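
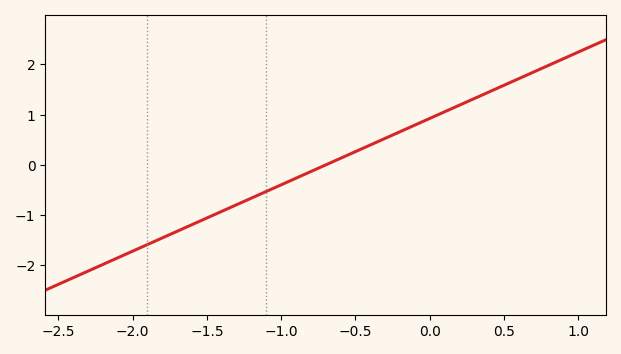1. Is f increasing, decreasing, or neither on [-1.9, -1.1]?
increasing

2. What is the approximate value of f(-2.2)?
-2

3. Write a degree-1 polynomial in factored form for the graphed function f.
y = 1.32(x + 0.7)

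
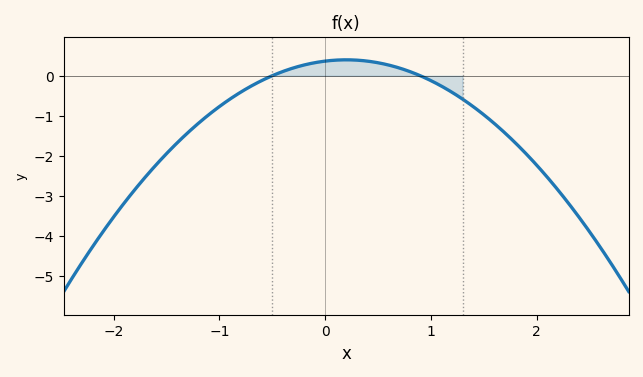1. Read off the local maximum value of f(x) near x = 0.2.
0.397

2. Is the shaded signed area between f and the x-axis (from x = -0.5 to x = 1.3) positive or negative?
positive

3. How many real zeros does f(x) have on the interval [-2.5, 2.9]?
2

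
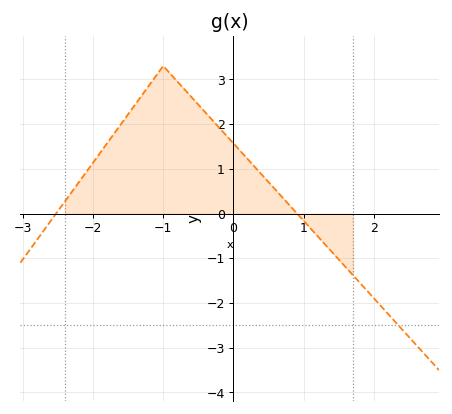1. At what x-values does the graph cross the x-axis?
-2.52, 0.905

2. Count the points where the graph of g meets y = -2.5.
1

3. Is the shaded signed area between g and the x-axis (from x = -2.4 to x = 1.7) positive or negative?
positive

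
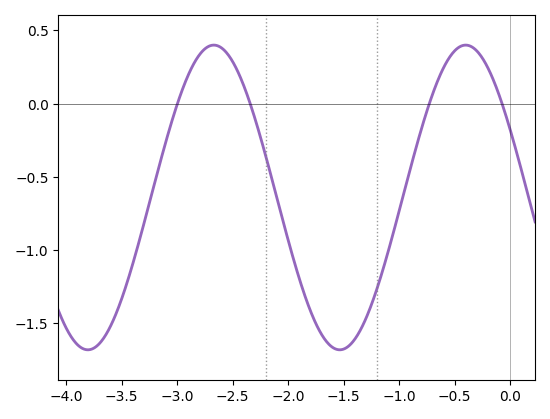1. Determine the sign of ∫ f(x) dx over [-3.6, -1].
negative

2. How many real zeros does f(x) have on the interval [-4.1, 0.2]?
4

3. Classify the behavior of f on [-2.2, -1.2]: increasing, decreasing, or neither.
neither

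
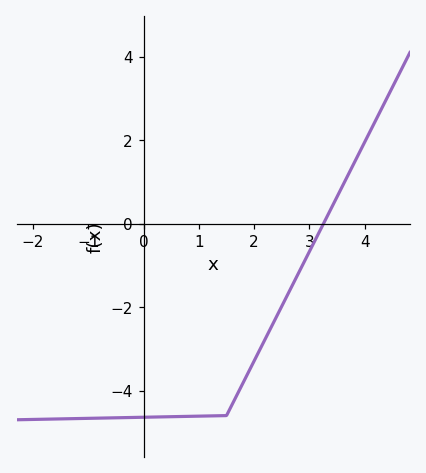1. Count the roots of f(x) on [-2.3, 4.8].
1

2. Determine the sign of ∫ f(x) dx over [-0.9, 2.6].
negative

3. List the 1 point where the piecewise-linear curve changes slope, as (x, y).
(1.5, -4.6)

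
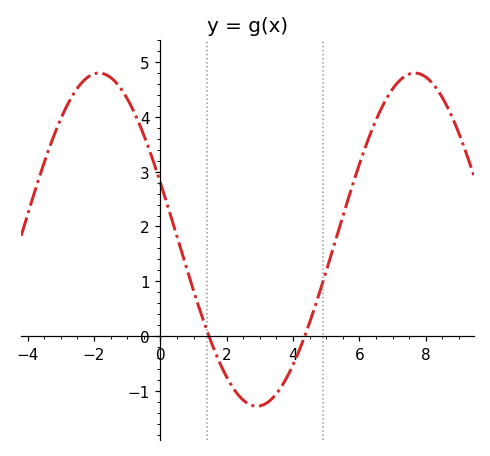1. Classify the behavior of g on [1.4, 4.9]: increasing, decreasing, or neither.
neither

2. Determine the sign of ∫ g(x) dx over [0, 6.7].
positive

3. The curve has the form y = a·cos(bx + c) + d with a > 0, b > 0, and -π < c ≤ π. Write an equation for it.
y = 3.04cos(0.66x + 1.22) + 1.76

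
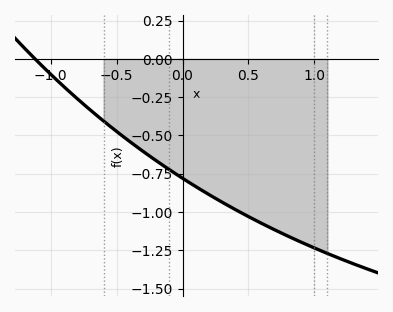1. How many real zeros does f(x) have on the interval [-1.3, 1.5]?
1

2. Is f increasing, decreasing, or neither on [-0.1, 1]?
decreasing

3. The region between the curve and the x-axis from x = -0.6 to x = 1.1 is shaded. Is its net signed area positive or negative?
negative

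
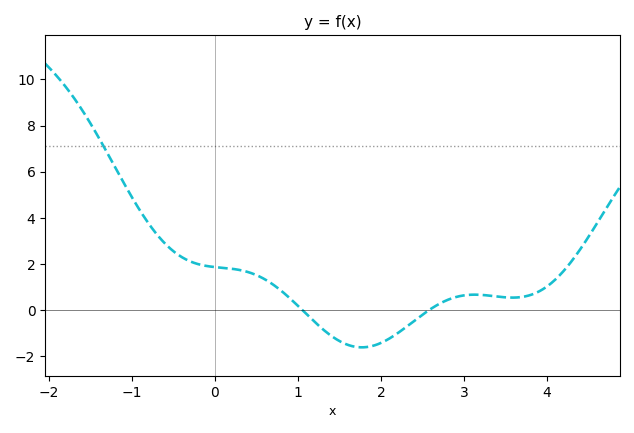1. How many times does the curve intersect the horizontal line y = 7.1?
1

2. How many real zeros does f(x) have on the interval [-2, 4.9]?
2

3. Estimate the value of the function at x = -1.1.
5.52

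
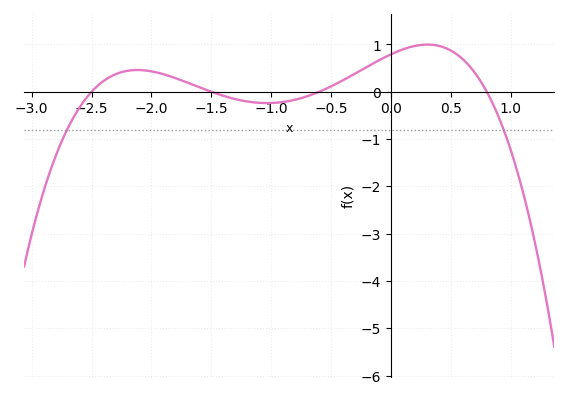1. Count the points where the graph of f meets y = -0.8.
2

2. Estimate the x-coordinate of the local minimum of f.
-1.04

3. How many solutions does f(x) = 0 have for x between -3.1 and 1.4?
4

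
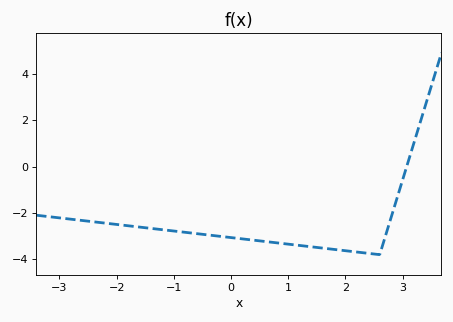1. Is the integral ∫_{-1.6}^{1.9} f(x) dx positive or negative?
negative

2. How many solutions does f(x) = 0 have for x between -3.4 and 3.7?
1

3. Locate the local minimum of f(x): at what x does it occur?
2.6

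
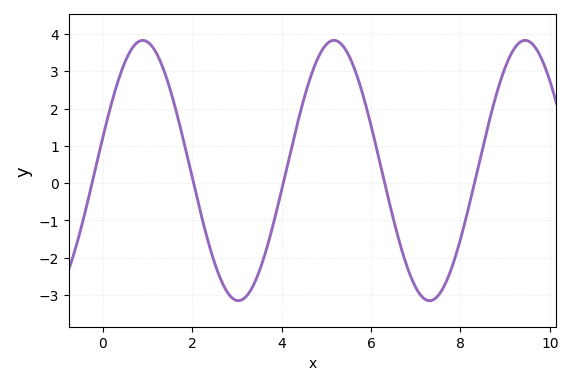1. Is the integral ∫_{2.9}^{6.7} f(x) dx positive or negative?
positive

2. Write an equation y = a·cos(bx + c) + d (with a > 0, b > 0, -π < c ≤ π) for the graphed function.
y = 3.49cos(1.47x - 1.32) + 0.34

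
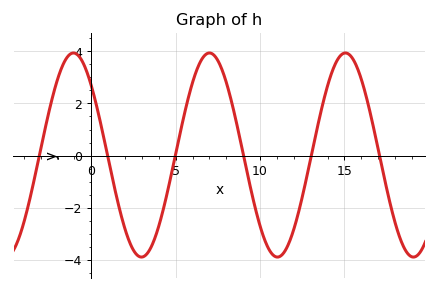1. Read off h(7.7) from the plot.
3.37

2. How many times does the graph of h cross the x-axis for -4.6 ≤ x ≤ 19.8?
6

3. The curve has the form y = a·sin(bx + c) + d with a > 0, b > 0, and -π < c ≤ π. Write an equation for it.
y = 3.92sin(0.78x + 2.39) + 0.02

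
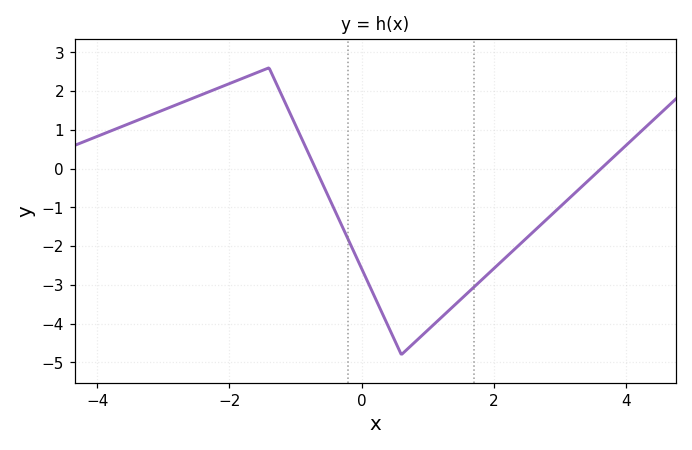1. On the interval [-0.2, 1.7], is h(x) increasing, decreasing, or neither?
neither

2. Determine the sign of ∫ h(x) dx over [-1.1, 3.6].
negative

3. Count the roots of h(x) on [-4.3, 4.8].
2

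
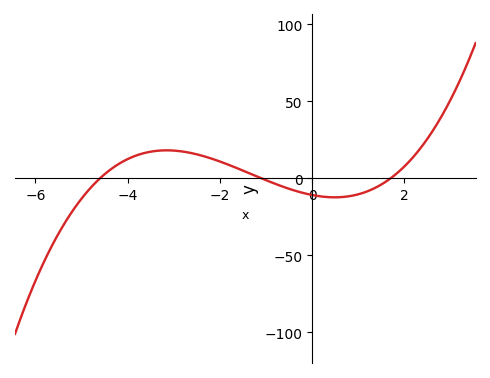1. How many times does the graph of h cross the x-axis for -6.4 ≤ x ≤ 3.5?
3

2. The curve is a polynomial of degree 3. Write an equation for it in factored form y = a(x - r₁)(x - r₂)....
y = 1.26(x + 4.6)(x + 1.1)(x - 1.7)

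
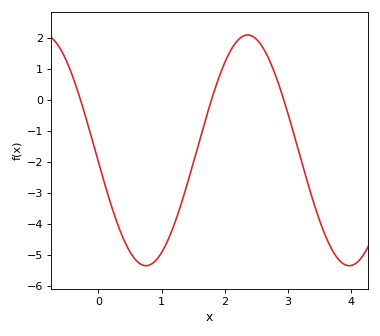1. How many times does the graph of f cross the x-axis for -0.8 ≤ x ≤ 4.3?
3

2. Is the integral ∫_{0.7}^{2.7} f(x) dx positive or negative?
negative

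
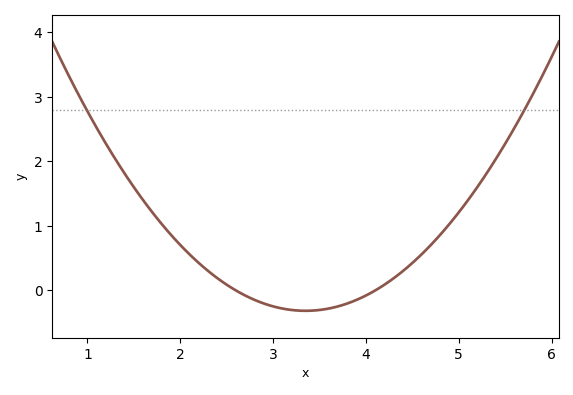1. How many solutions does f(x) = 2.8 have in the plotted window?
2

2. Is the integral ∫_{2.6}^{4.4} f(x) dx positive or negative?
negative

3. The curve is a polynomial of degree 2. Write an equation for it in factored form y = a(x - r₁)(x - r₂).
y = 0.56(x - 2.6)(x - 4.1)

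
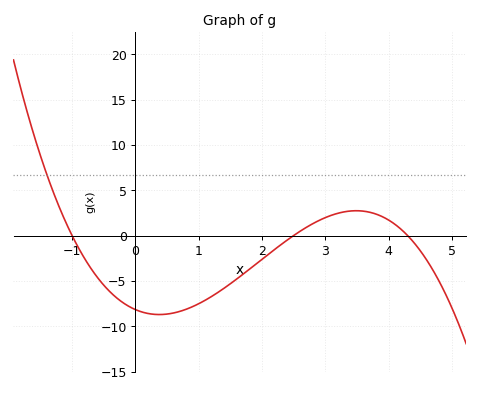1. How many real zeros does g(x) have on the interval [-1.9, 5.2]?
3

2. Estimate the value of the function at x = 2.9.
1.5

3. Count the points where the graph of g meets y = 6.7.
1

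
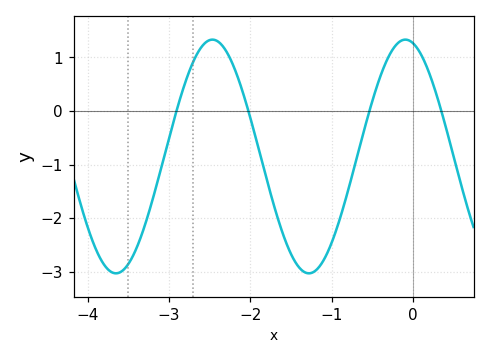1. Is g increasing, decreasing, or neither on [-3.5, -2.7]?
increasing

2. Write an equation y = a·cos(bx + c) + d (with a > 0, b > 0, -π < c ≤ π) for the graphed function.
y = 2.18cos(2.65x + 0.25) - 0.85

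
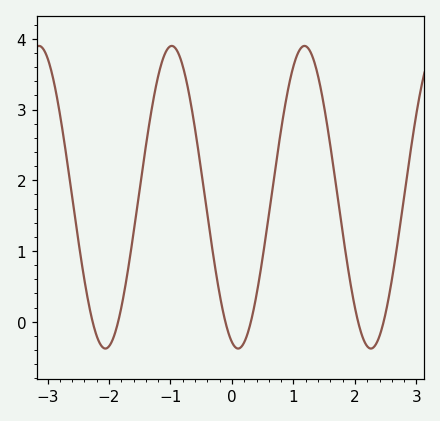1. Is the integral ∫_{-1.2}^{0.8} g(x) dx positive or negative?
positive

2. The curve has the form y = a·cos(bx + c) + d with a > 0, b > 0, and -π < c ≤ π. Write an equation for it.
y = 2.14cos(2.9x + 2.8) + 1.76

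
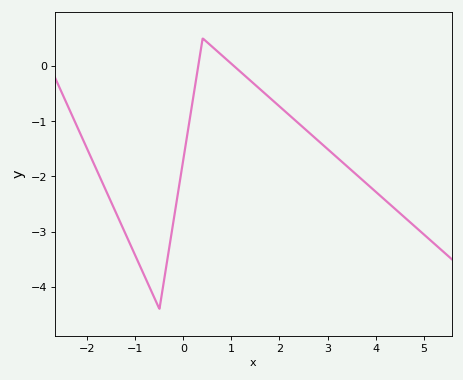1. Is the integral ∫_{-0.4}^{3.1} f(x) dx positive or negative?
negative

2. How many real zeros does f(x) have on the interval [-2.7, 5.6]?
2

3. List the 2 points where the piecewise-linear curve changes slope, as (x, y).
(-0.5, -4.4); (0.4, 0.5)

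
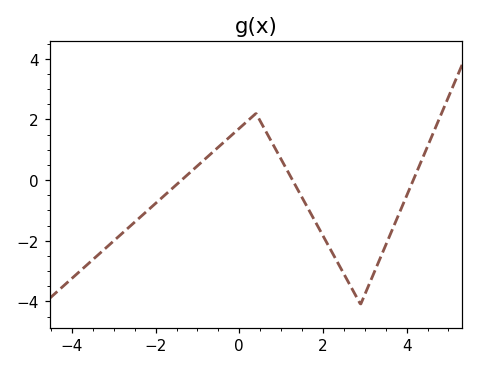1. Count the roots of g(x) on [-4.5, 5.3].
3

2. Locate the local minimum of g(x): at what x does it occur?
2.9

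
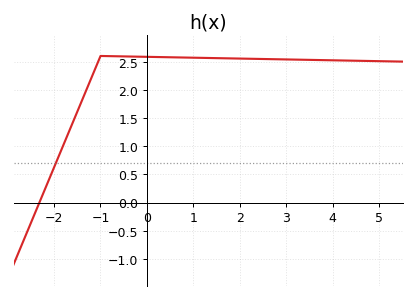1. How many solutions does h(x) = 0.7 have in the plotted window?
1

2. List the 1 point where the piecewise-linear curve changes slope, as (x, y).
(-1, 2.6)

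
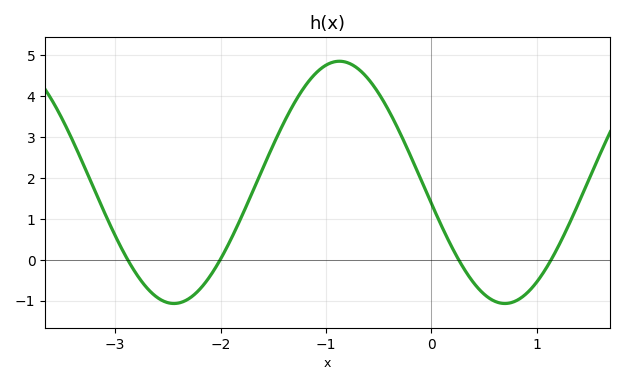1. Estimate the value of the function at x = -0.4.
3.6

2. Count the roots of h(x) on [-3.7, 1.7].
4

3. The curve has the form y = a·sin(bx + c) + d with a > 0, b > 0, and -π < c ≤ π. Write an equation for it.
y = 2.96sin(2x - 3) + 1.89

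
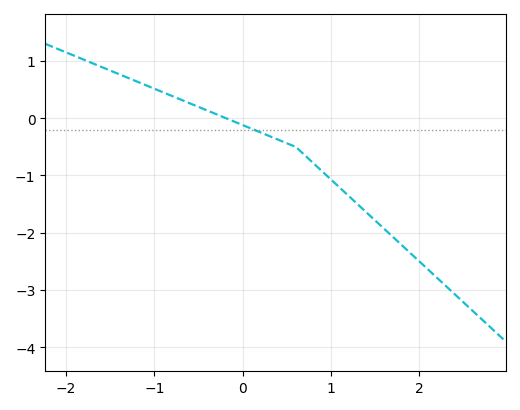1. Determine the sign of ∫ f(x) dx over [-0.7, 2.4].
negative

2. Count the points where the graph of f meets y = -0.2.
1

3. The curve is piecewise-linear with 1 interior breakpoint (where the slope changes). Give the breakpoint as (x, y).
(0.6, -0.5)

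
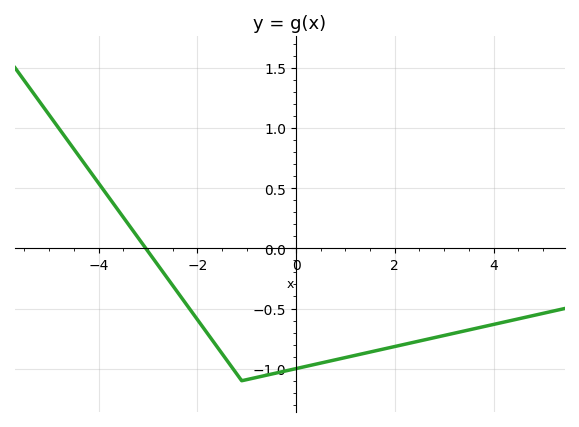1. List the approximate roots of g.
-3.04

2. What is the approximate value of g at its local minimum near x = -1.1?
-1.1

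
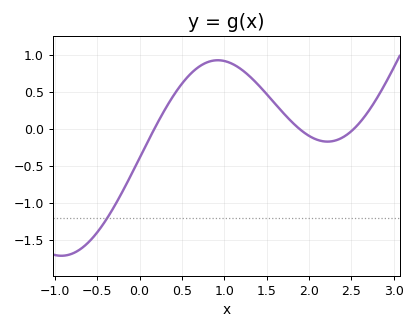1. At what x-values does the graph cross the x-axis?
0.2, 1.9, 2.5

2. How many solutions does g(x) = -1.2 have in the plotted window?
1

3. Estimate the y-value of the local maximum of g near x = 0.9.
0.95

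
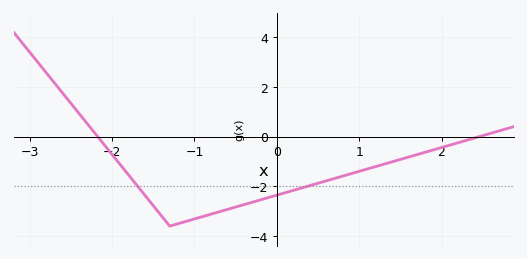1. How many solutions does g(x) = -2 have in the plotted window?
2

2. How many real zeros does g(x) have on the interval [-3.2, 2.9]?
2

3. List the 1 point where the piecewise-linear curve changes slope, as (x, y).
(-1.3, -3.6)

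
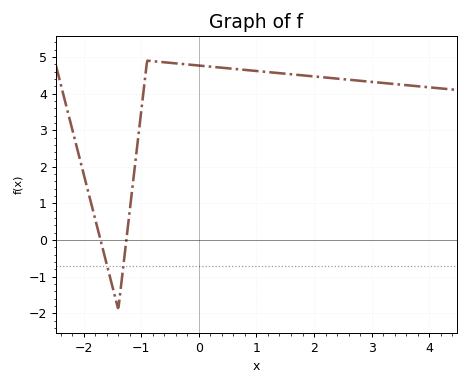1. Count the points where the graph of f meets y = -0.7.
2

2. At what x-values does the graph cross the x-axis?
-1.71, -1.26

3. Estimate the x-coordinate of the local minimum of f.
-1.4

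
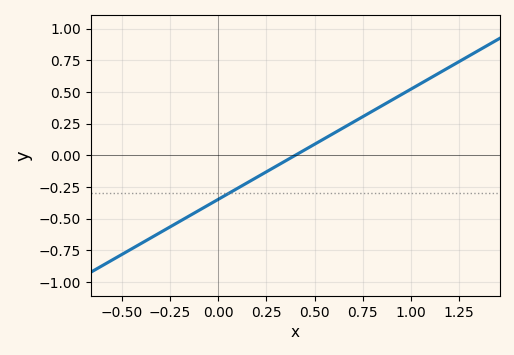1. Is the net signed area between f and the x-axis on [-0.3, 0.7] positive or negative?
negative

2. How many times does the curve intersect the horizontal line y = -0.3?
1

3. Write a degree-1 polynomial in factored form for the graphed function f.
y = 0.87(x - 0.4)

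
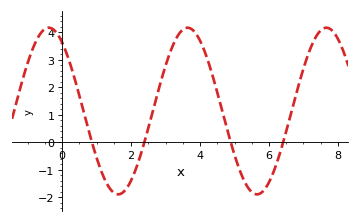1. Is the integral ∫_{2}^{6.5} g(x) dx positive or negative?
positive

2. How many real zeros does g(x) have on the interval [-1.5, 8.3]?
4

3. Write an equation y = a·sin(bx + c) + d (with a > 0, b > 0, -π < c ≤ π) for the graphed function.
y = 3.03sin(1.56x + 2.18) + 1.14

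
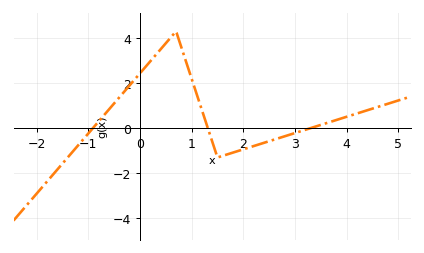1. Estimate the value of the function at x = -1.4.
-1.31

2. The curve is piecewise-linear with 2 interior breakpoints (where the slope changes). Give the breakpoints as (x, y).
(0.7, 4.3); (1.5, -1.3)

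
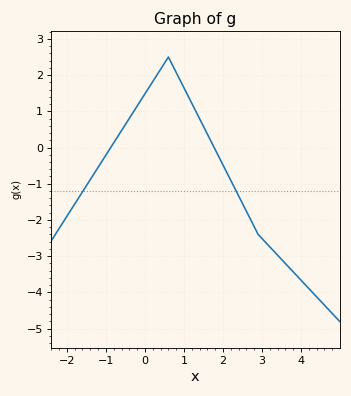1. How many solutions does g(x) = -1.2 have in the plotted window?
2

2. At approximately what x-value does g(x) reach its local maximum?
0.598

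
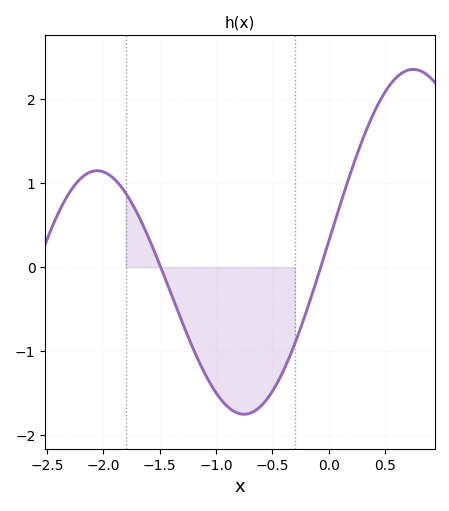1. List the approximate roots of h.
-1.5, -0.05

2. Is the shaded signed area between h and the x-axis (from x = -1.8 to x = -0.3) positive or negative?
negative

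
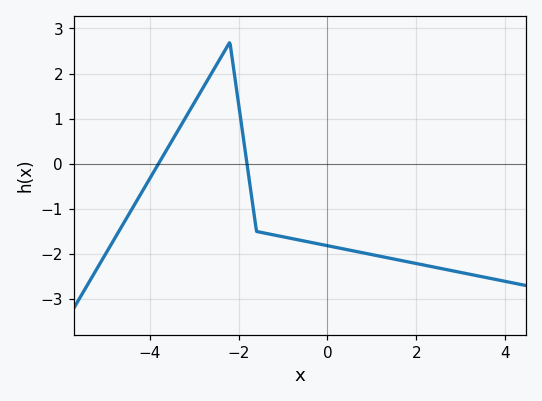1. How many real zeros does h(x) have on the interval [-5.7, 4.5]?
2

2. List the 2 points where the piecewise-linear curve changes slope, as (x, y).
(-2.2, 2.7); (-1.6, -1.5)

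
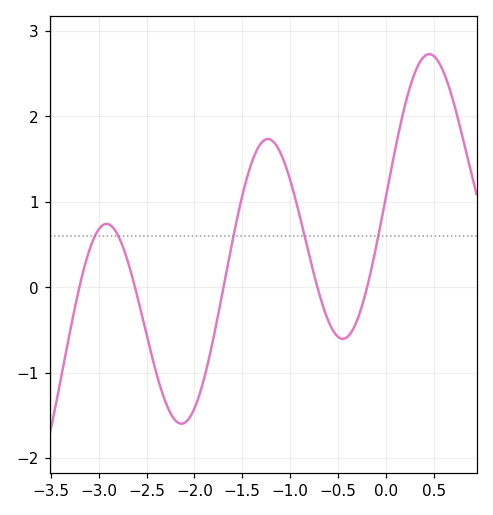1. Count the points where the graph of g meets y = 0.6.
5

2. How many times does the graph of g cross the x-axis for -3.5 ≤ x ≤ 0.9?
5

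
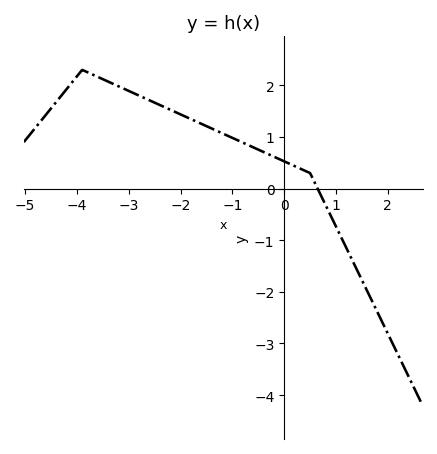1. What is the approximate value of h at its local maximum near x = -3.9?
2.3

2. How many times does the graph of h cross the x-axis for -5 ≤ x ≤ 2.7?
1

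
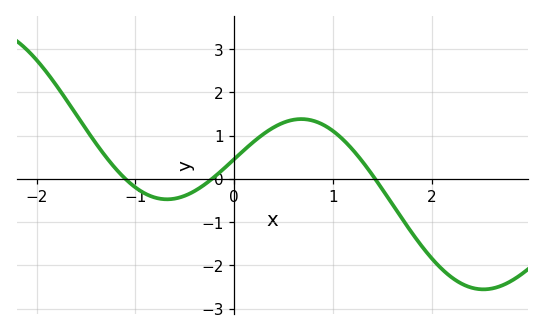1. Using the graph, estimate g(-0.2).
0.046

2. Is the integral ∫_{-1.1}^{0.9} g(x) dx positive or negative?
positive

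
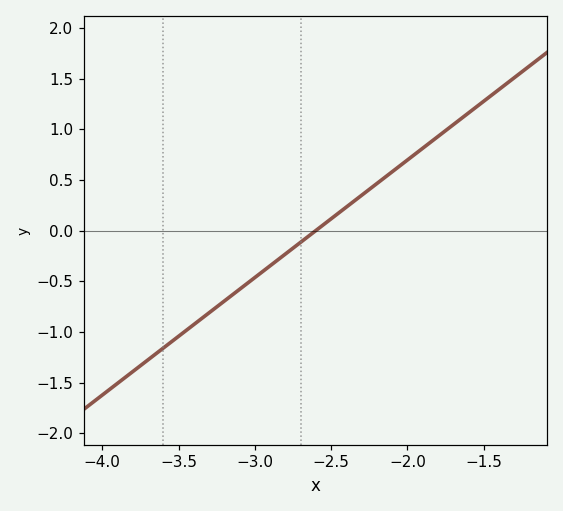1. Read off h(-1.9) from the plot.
0.8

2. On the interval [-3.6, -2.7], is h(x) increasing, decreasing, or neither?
increasing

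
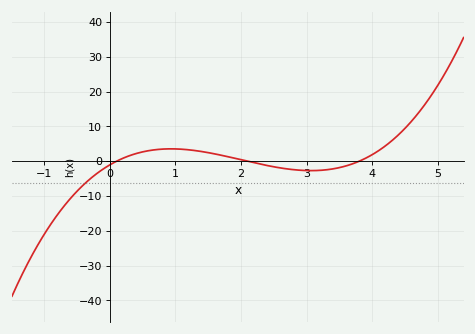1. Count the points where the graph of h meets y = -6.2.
1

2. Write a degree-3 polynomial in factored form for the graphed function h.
y = 1.28(x - 0.1)(x - 2.1)(x - 3.8)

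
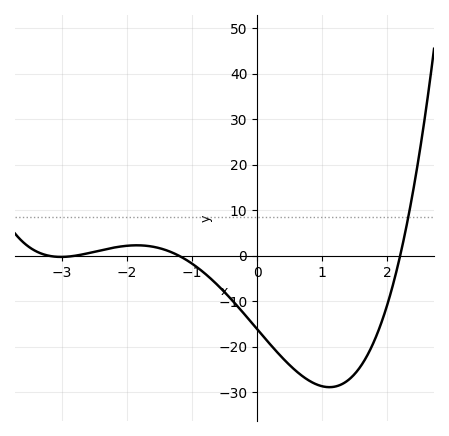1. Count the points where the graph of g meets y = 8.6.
1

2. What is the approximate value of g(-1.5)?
1.67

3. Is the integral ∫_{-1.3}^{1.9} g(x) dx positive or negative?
negative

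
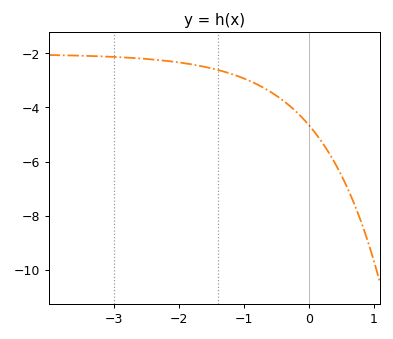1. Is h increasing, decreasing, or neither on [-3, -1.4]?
decreasing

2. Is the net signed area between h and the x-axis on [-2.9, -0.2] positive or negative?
negative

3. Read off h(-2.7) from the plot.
-2.2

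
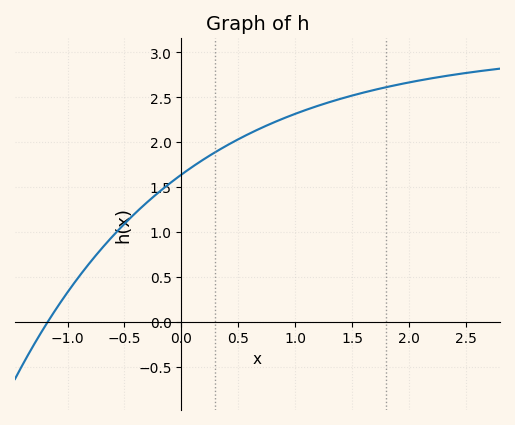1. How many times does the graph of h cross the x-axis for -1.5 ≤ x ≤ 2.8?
1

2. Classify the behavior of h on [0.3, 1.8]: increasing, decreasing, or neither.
increasing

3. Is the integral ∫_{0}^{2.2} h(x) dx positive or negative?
positive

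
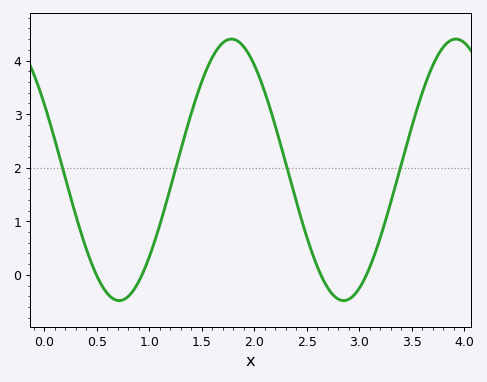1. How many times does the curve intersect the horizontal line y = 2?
4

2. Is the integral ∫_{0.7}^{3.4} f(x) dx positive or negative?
positive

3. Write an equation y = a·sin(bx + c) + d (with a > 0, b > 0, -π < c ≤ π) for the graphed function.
y = 2.44sin(2.94x + 2.61) + 1.96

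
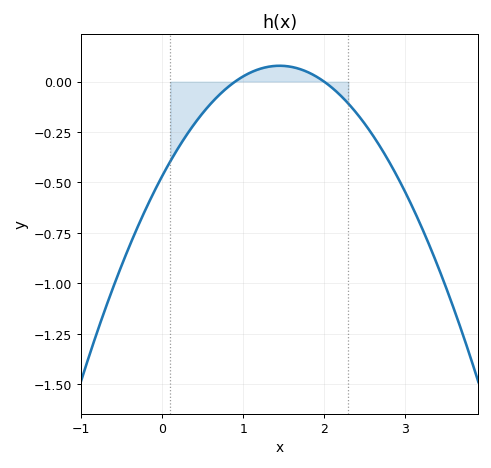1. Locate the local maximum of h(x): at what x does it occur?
1.45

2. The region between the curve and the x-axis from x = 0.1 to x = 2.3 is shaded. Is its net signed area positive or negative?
negative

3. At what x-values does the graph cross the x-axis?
0.9, 2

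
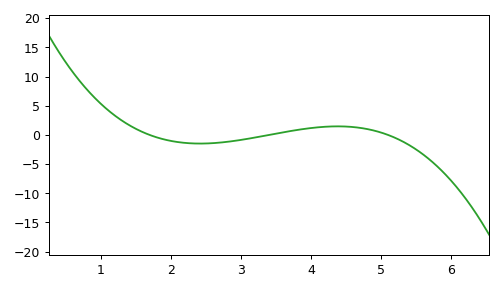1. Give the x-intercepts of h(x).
1.7, 3.4, 5.1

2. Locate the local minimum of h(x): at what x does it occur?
2.42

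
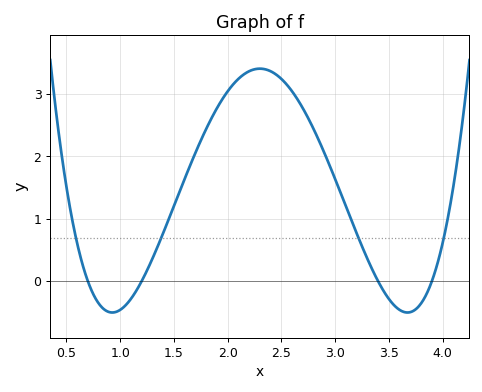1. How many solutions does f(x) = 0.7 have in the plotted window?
4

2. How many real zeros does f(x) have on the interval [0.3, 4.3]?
4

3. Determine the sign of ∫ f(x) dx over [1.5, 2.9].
positive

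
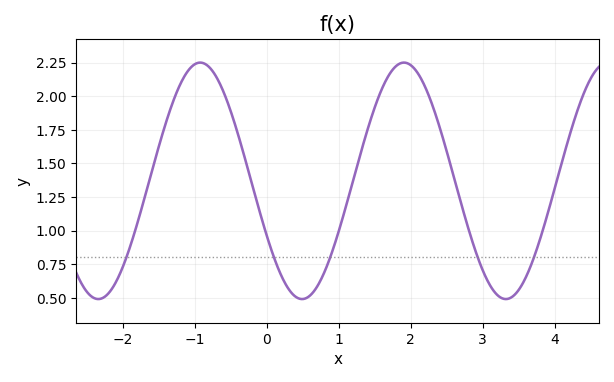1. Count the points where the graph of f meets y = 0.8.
5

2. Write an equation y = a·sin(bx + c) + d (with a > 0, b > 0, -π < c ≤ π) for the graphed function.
y = 0.88sin(2.22x - 2.66) + 1.37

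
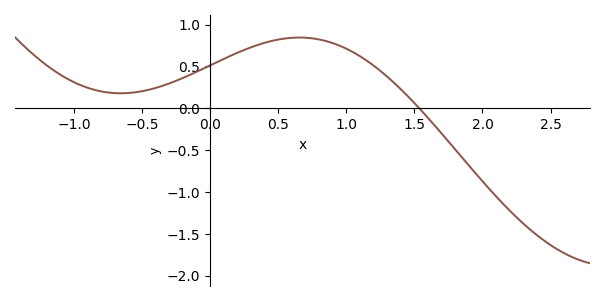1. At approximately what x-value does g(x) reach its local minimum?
-0.7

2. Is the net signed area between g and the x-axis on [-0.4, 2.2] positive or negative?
positive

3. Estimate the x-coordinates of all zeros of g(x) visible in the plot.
1.5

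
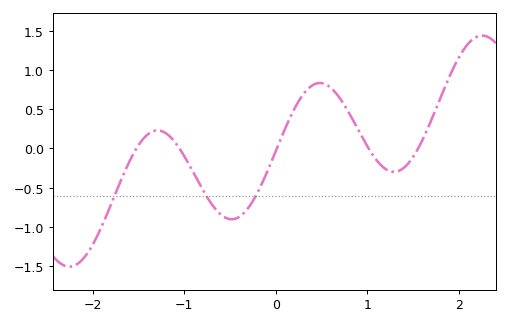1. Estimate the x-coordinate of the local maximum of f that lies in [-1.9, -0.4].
-1.29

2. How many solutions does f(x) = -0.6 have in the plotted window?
3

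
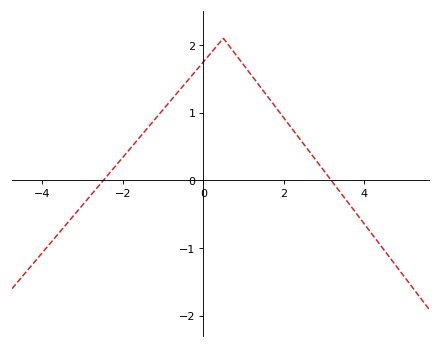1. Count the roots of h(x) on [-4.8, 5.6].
2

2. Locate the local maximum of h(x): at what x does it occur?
0.498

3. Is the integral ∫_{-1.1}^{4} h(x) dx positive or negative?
positive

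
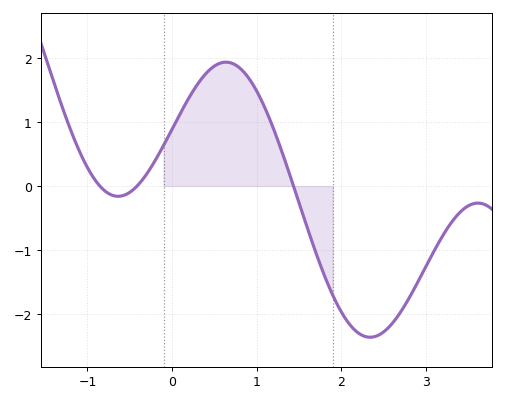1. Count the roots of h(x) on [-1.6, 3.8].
3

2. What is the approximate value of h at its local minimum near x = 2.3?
-2.4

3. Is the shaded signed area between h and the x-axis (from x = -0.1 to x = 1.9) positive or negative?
positive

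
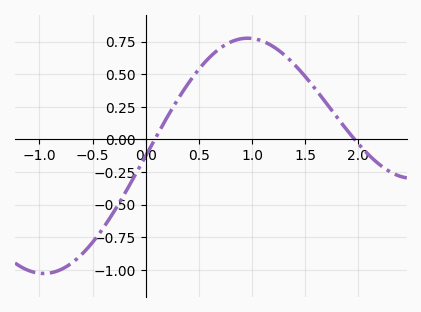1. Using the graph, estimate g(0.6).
0.628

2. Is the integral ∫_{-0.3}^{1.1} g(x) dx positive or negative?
positive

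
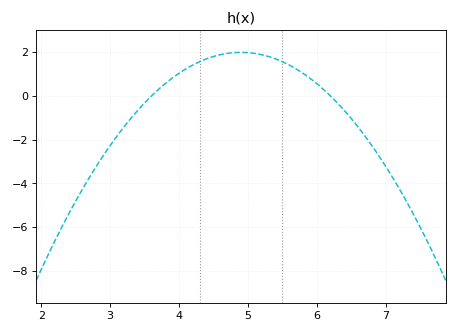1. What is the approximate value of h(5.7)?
1.24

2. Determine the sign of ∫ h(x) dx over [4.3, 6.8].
positive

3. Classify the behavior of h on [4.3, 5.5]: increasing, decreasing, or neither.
neither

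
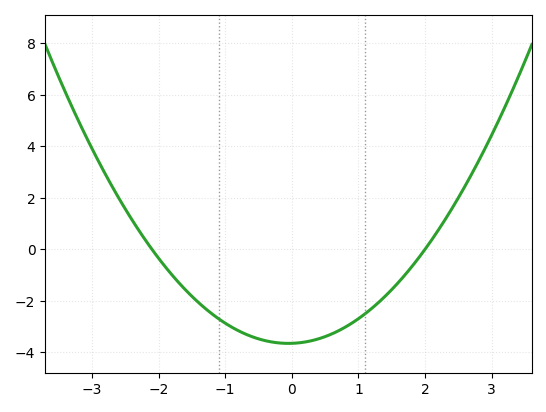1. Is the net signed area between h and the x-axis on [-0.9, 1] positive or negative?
negative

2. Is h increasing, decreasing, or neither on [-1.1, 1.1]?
neither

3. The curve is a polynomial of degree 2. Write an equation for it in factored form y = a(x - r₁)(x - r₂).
y = 0.87(x + 2.1)(x - 2)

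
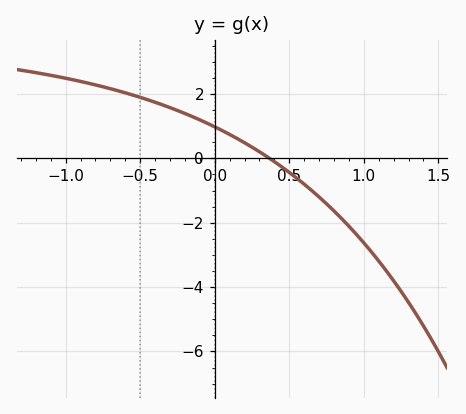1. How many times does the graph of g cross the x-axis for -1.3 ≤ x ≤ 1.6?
1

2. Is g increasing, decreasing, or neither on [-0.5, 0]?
decreasing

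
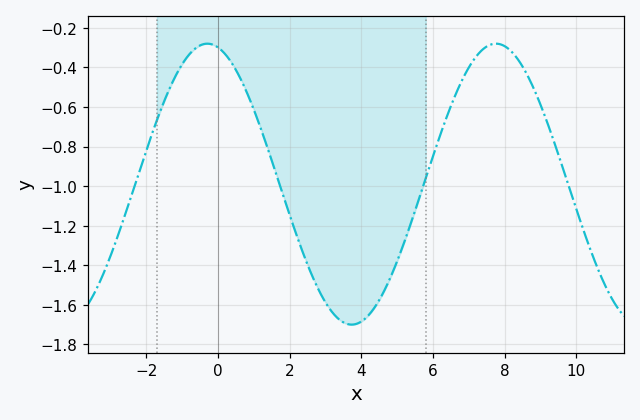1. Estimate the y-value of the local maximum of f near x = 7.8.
-0.28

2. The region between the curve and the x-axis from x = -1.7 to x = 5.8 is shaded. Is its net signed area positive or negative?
negative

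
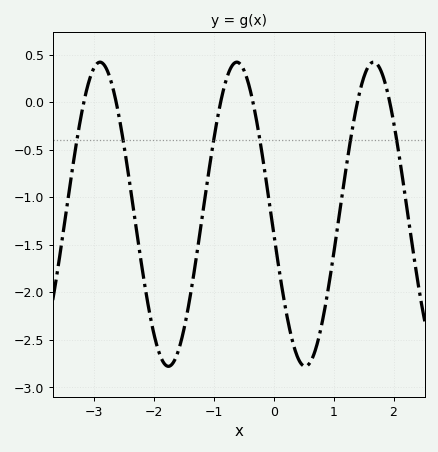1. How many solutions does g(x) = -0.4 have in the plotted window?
6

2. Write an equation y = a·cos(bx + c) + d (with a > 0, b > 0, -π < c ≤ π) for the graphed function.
y = 1.6cos(2.75x + 1.7) - 1.18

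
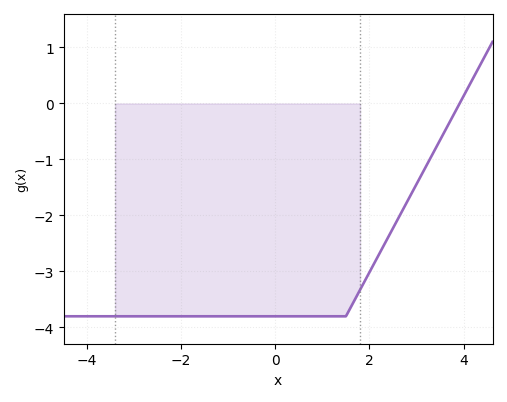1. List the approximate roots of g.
3.91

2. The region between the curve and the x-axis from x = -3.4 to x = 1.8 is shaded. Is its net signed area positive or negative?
negative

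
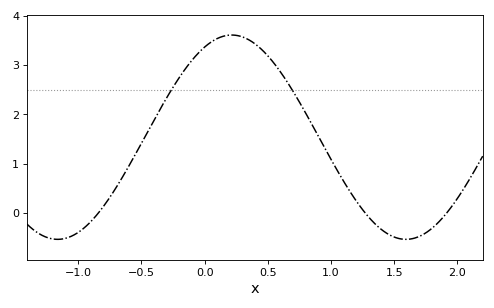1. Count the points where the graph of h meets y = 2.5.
2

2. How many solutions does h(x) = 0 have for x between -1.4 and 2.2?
3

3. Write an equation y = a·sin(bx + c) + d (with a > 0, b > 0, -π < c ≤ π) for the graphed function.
y = 2.07sin(2.28x + 1.08) + 1.54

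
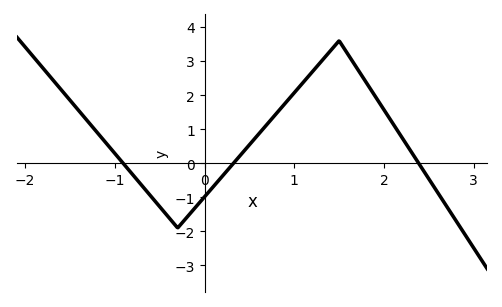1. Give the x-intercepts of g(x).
-0.9, 0.3, 2.4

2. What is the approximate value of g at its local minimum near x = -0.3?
-1.9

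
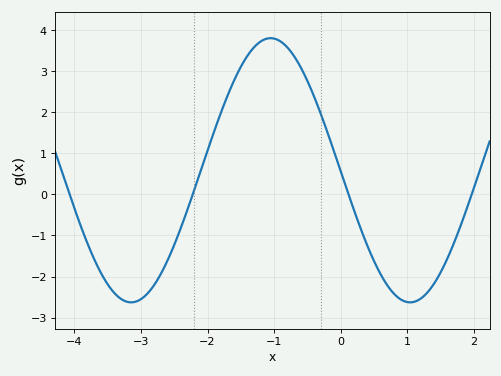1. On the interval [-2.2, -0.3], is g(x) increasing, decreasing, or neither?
neither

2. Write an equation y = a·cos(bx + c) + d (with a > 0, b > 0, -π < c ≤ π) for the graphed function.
y = 3.22cos(1.5x + 1.6) + 0.59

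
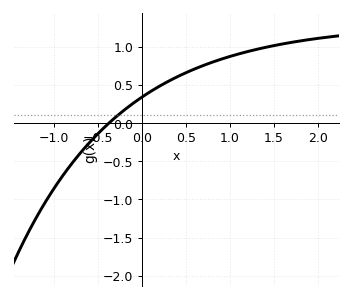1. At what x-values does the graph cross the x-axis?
-0.374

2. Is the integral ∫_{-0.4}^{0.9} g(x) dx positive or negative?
positive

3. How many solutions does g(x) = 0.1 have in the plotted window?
1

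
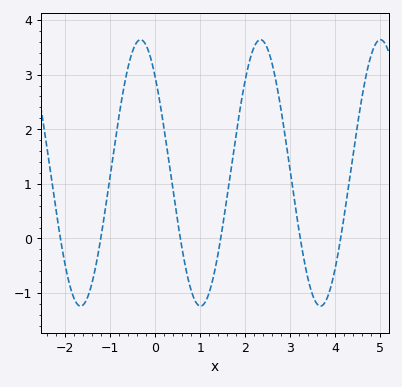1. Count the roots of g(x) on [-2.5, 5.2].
6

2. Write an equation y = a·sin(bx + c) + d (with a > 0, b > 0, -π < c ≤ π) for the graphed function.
y = 2.44sin(2.4x + 2.3) + 1.2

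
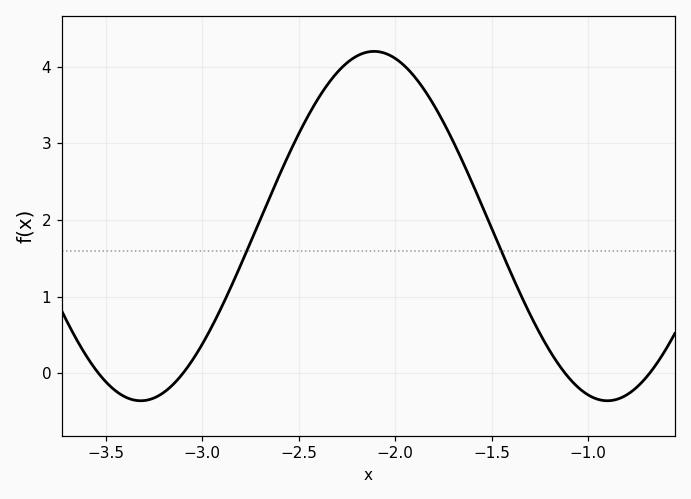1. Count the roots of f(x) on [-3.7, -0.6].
4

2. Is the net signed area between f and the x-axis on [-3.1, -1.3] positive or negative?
positive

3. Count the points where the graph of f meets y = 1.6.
2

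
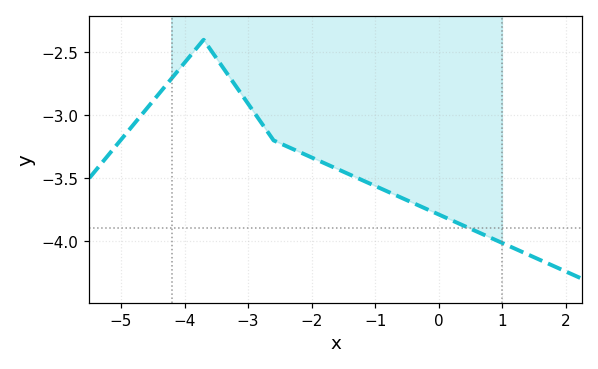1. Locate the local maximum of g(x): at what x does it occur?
-3.7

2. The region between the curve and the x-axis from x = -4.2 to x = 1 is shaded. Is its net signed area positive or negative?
negative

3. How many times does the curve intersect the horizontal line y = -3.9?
1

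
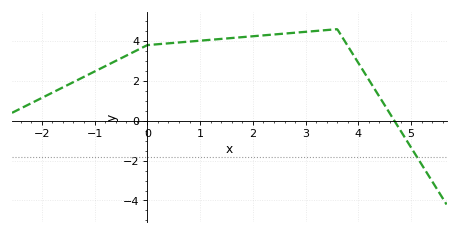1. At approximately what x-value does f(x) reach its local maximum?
3.6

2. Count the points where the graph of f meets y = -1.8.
1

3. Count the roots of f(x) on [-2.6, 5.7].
1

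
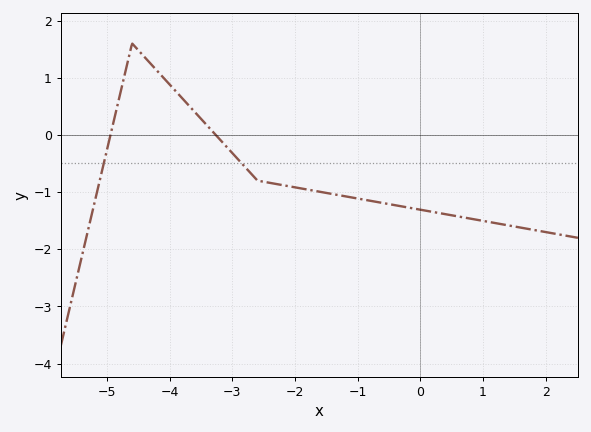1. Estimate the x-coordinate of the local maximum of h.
-4.6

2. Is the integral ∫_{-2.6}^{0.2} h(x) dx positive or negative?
negative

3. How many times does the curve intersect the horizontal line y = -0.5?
2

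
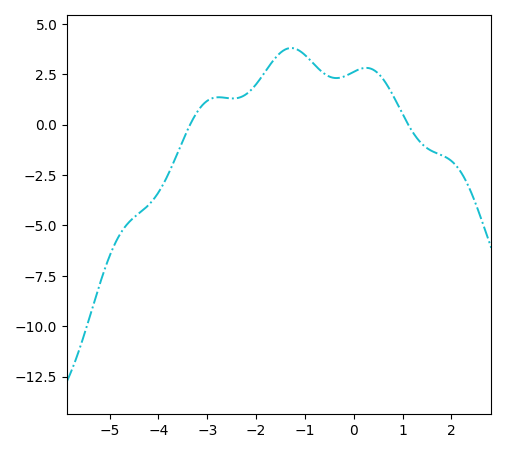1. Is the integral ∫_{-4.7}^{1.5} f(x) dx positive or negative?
positive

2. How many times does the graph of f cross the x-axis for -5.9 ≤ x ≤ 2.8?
2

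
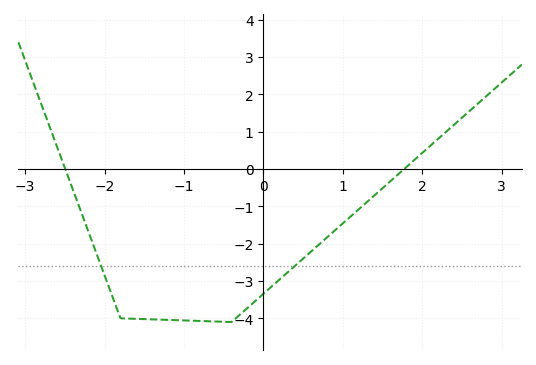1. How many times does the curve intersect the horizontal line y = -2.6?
2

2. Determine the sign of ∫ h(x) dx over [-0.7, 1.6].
negative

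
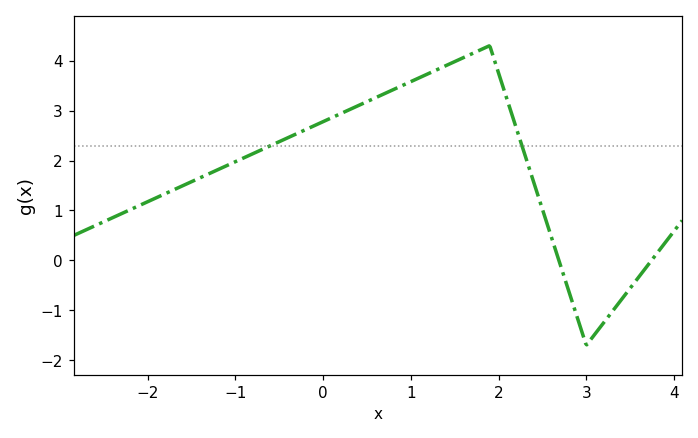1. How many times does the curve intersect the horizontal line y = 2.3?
2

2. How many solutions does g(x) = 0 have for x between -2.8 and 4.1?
2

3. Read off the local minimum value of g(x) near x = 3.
-1.7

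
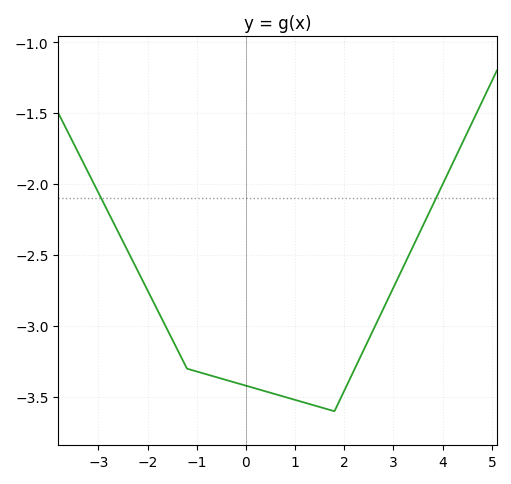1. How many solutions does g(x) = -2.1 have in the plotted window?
2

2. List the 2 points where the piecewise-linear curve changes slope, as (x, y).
(-1.2, -3.3); (1.8, -3.6)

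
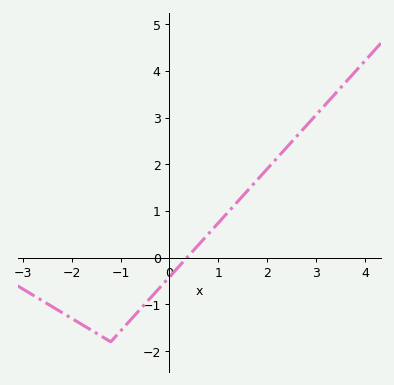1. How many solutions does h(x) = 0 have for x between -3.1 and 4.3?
1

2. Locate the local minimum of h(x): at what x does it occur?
-1.2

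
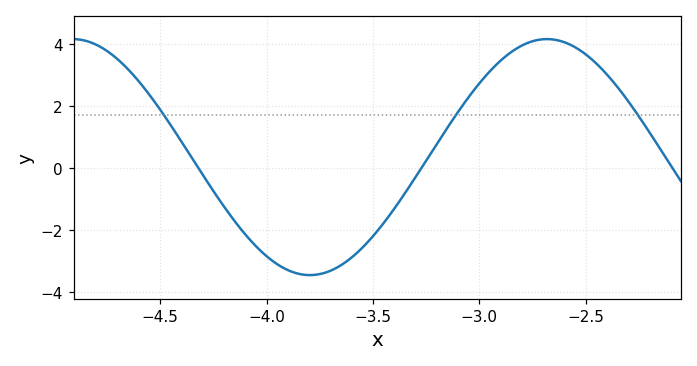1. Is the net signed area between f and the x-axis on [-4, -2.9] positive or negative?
negative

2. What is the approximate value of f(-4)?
-2.8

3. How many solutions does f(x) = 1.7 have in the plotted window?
3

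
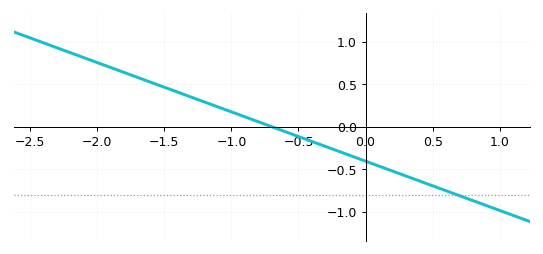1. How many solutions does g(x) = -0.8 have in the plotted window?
1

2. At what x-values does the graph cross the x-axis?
-0.7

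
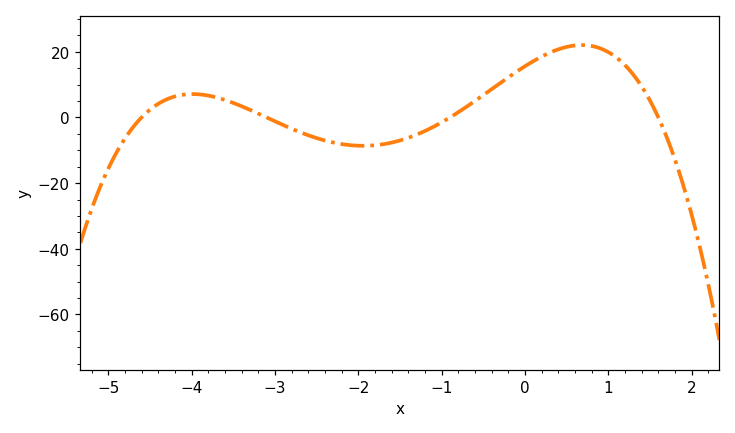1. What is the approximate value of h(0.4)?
20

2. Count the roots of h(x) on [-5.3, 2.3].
4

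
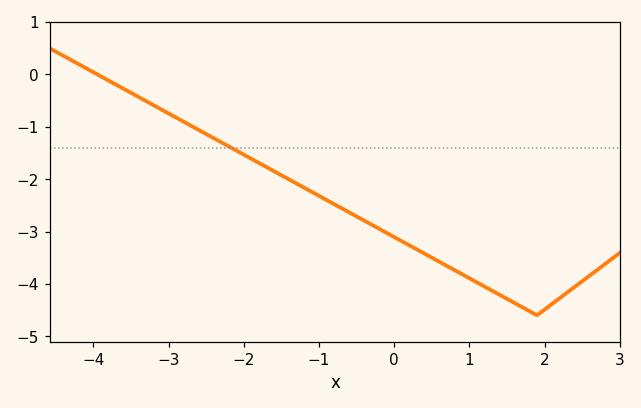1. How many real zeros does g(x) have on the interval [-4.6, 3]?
1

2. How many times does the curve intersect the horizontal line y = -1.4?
1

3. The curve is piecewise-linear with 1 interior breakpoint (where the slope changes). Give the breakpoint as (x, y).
(1.9, -4.6)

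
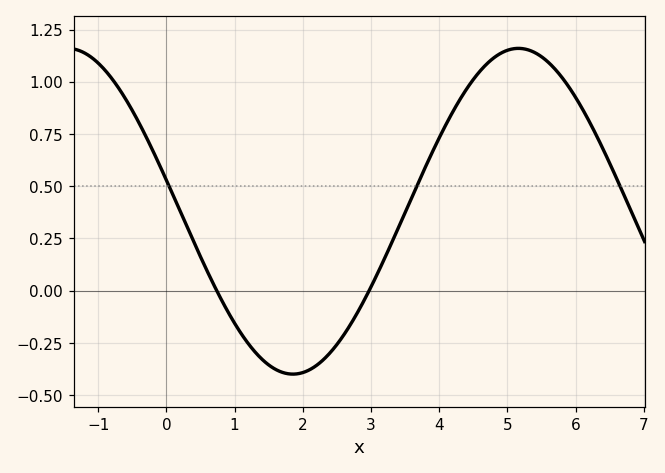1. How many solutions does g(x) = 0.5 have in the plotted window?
3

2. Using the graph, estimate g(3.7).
0.521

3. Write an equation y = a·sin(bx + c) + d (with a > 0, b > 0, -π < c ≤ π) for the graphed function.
y = 0.78sin(0.95x + 2.95) + 0.38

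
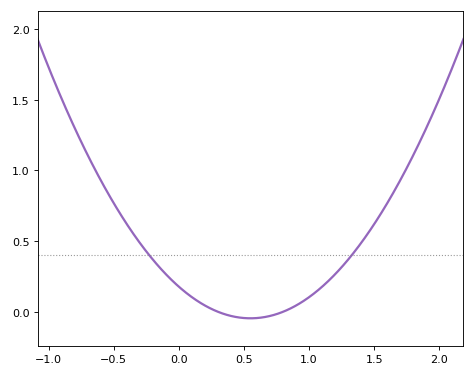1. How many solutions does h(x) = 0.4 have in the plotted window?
2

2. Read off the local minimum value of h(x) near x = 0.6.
-0.046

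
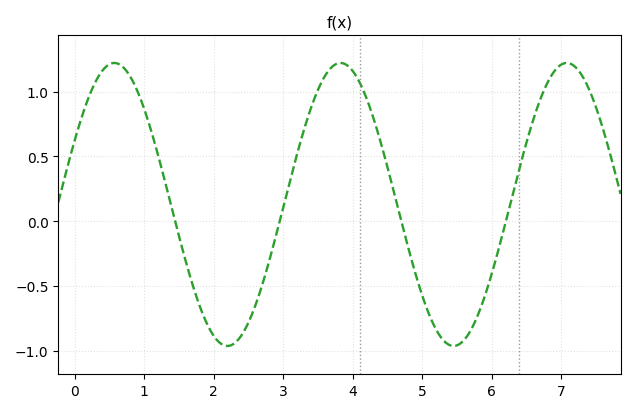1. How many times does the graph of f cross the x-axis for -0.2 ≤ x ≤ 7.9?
4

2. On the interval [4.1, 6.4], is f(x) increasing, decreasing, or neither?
neither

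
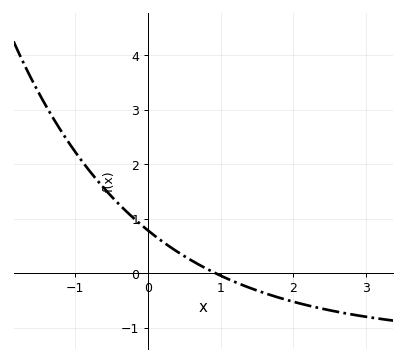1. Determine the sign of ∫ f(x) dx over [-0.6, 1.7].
positive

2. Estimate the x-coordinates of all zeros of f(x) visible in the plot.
0.9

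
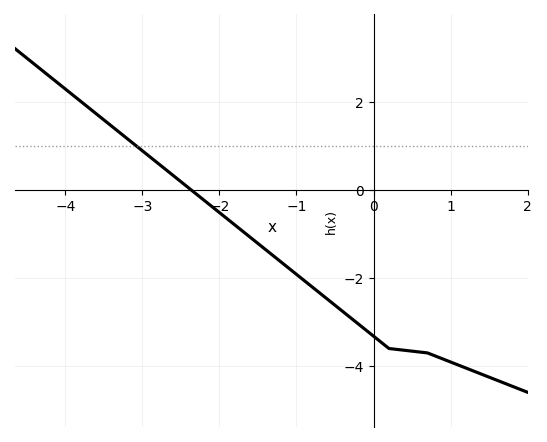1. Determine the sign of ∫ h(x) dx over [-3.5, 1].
negative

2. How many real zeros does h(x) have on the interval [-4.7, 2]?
1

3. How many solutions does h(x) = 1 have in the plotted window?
1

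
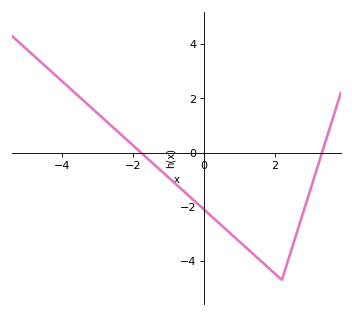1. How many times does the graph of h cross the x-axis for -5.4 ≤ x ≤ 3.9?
2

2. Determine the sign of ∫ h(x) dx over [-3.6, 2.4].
negative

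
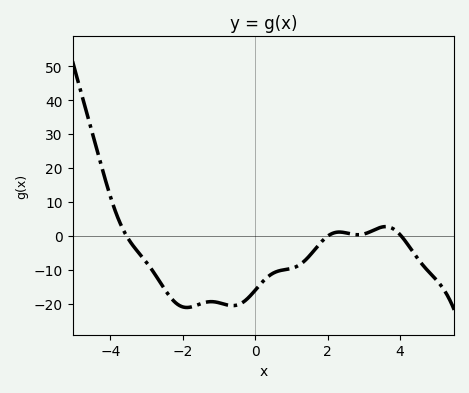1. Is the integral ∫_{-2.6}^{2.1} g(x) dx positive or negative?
negative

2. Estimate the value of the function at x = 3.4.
2.28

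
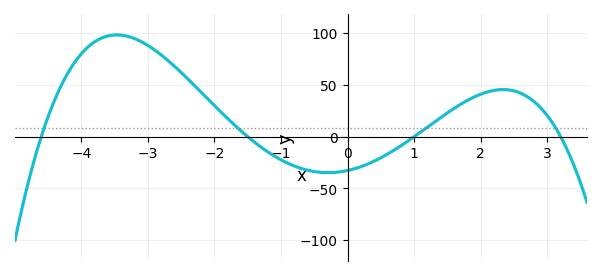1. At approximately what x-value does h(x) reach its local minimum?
-0.292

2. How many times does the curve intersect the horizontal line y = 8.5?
4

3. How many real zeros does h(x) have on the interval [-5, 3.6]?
4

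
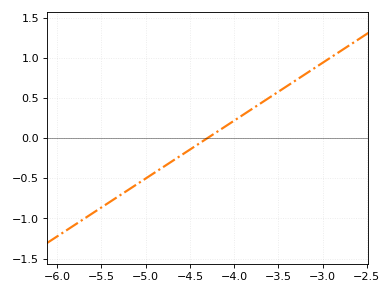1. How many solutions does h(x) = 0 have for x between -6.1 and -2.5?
1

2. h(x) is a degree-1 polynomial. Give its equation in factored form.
y = 0.72(x + 4.3)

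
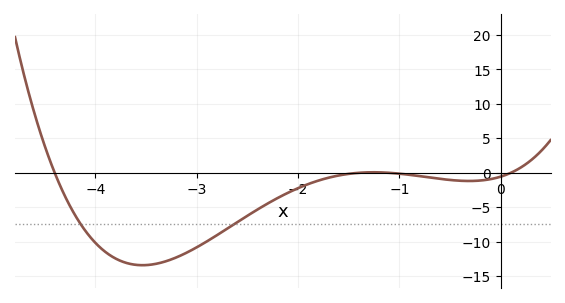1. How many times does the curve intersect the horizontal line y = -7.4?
2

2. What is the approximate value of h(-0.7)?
-0.5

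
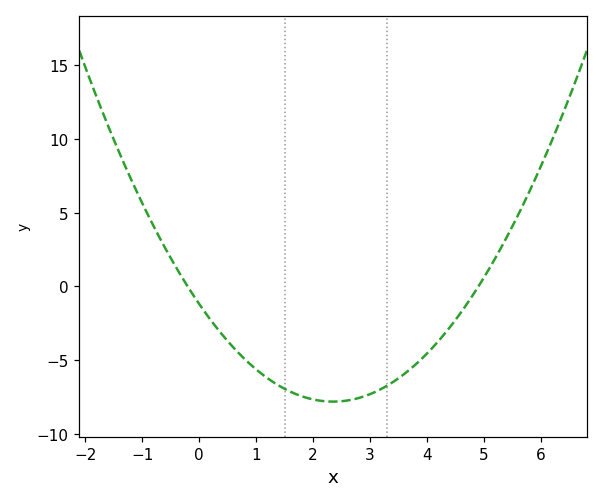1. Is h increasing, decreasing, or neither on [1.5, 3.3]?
neither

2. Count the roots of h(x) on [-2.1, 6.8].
2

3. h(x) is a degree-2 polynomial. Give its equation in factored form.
y = 1.2(x + 0.2)(x - 4.9)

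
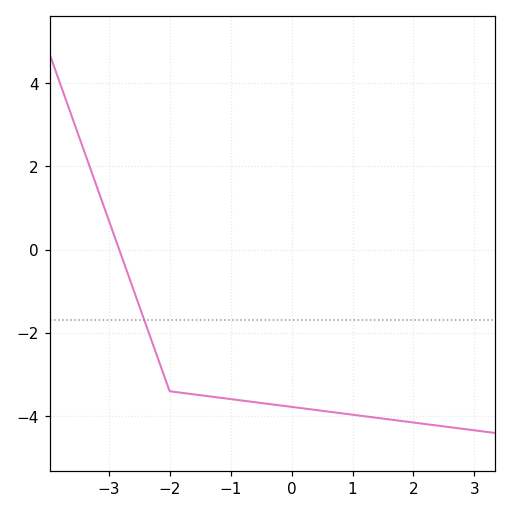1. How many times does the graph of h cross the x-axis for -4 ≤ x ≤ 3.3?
1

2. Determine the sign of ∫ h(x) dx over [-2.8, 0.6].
negative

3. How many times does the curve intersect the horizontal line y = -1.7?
1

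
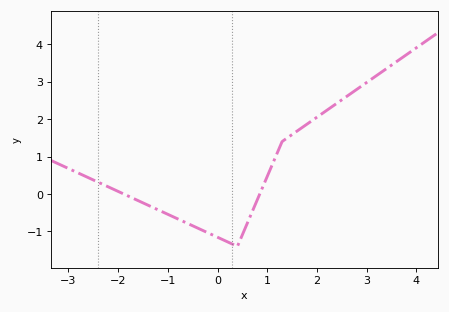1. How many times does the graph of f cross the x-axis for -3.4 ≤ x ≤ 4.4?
2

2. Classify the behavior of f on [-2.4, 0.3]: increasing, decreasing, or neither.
decreasing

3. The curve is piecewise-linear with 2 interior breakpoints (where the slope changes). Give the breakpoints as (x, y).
(0.4, -1.4); (1.3, 1.4)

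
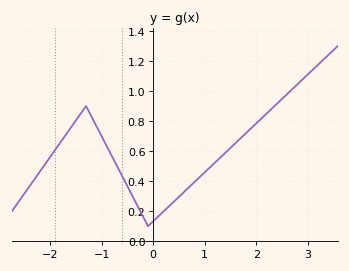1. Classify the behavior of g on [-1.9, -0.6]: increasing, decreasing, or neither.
neither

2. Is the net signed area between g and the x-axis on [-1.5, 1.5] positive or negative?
positive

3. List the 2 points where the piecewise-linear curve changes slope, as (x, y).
(-1.3, 0.9); (-0.1, 0.1)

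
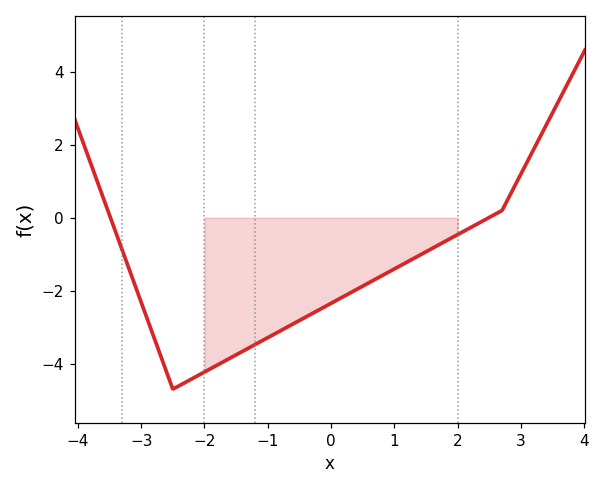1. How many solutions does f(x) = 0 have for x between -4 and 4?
2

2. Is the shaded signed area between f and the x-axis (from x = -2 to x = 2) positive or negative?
negative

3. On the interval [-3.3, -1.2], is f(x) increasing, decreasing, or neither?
neither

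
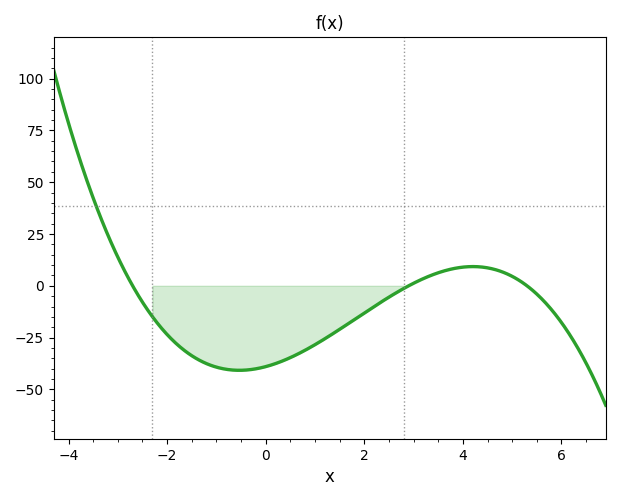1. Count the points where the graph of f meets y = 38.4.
1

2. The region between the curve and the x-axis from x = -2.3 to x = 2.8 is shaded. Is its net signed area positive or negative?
negative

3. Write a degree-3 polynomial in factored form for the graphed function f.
y = -0.94(x + 2.7)(x - 2.9)(x - 5.3)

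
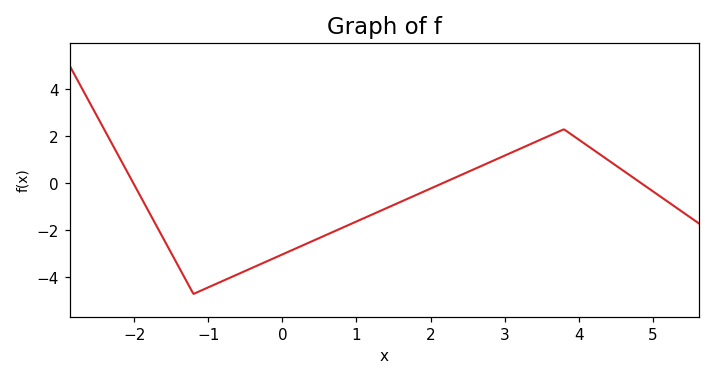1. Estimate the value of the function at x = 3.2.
1.4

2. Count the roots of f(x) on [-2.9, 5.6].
3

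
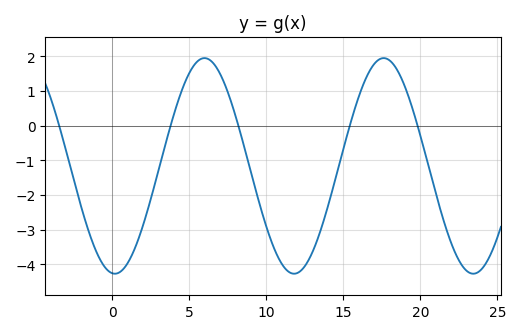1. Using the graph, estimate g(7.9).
0.431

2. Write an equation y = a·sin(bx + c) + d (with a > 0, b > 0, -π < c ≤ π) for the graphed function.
y = 3.11sin(0.54x - 1.66) - 1.16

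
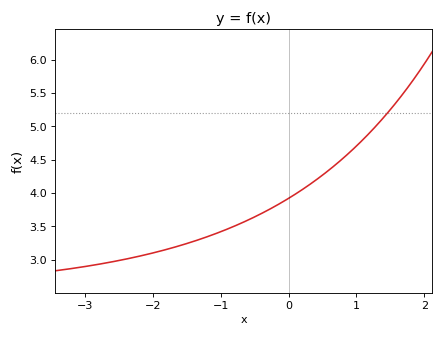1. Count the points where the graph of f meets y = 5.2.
1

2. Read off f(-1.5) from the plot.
3.24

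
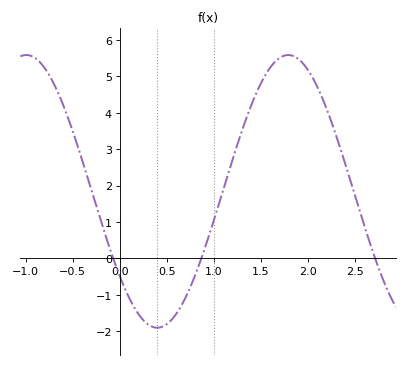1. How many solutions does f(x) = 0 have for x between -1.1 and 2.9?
3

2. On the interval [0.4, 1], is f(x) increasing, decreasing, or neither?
increasing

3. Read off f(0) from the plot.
-0.5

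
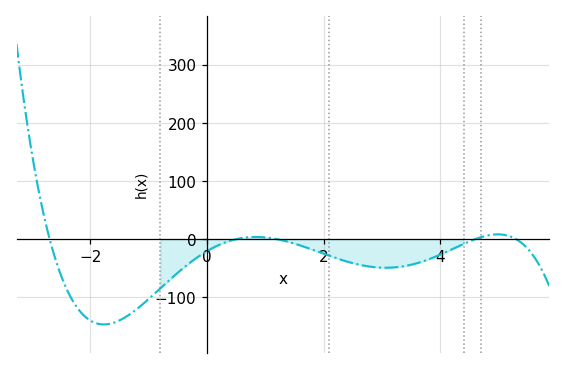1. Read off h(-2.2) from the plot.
-120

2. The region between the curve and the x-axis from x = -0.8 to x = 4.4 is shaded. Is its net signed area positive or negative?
negative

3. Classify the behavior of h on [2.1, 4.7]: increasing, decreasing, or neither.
neither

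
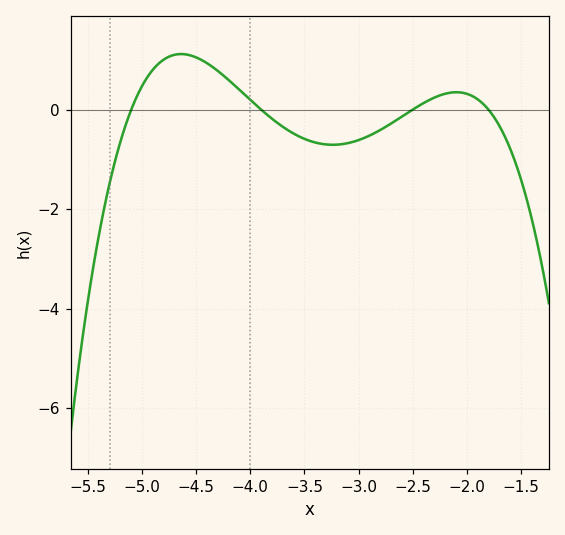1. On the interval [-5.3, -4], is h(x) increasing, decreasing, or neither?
neither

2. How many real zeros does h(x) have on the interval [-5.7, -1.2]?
4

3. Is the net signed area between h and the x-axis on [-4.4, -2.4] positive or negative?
negative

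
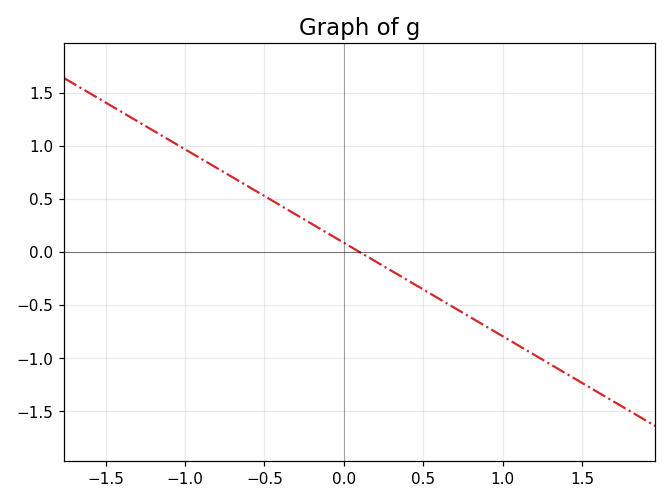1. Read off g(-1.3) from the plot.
1.23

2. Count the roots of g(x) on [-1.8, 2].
1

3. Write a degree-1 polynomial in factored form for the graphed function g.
y = -0.88(x - 0.1)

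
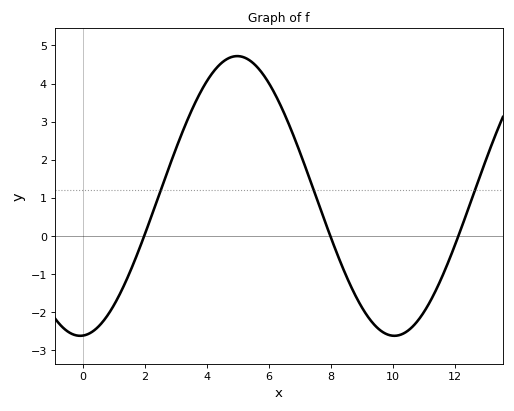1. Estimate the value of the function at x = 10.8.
-2.2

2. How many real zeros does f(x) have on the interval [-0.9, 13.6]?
3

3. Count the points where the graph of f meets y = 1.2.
3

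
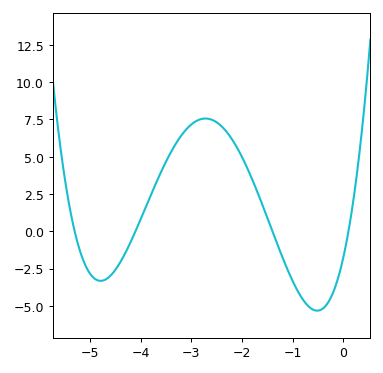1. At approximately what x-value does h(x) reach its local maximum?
-2.7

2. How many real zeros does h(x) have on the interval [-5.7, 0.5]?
4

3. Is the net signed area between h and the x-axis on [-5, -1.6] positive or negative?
positive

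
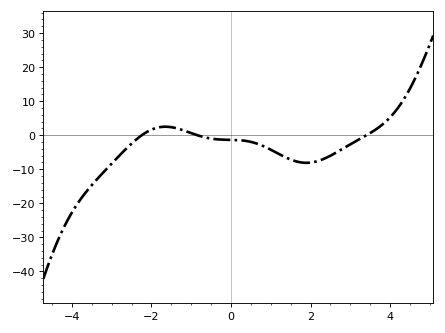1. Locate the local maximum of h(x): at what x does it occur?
-1.65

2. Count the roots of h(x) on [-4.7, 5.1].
3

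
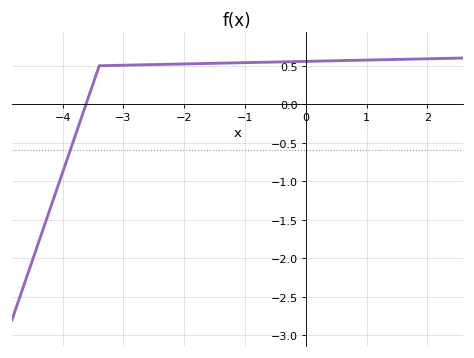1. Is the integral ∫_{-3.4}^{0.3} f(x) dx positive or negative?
positive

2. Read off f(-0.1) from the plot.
0.555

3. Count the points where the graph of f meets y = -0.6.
1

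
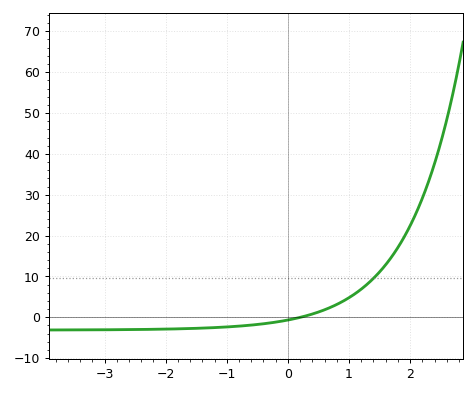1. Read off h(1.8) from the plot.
17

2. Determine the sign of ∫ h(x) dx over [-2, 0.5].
negative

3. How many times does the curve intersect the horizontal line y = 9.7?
1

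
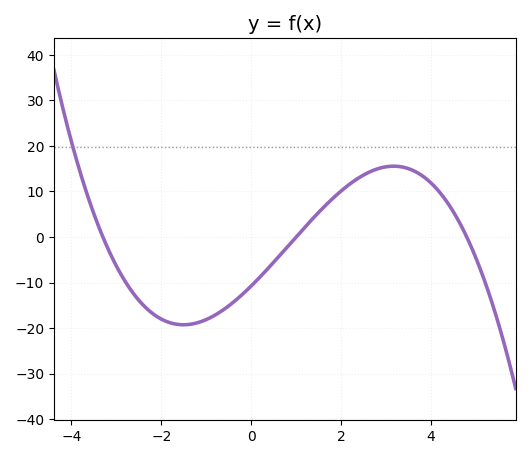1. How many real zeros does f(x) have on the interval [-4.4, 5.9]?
3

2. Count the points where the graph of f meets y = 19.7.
1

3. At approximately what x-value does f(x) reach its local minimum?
-1.51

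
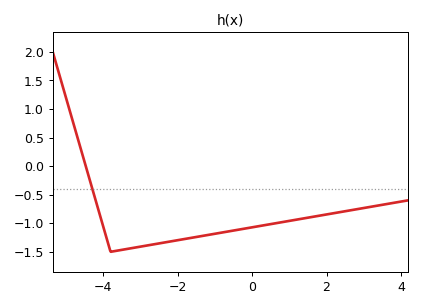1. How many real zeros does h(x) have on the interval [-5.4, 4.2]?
1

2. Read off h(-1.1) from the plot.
-1.2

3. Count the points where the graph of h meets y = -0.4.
1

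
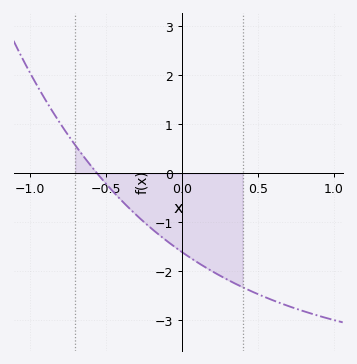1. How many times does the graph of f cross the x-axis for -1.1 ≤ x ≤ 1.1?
1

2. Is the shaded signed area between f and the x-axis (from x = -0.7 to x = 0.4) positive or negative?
negative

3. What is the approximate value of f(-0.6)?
0.169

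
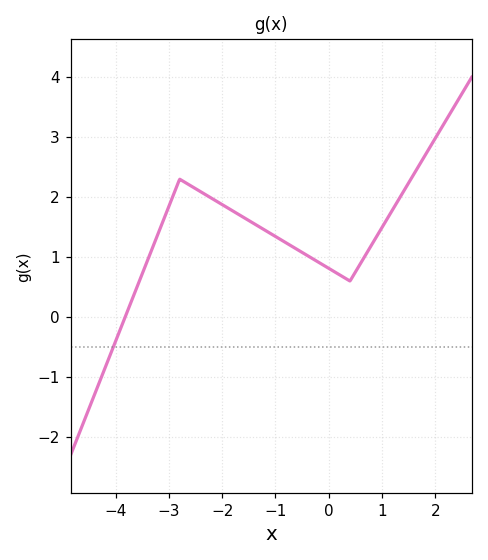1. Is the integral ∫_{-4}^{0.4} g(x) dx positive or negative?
positive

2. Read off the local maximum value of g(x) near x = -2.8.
2.3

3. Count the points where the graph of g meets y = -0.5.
1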